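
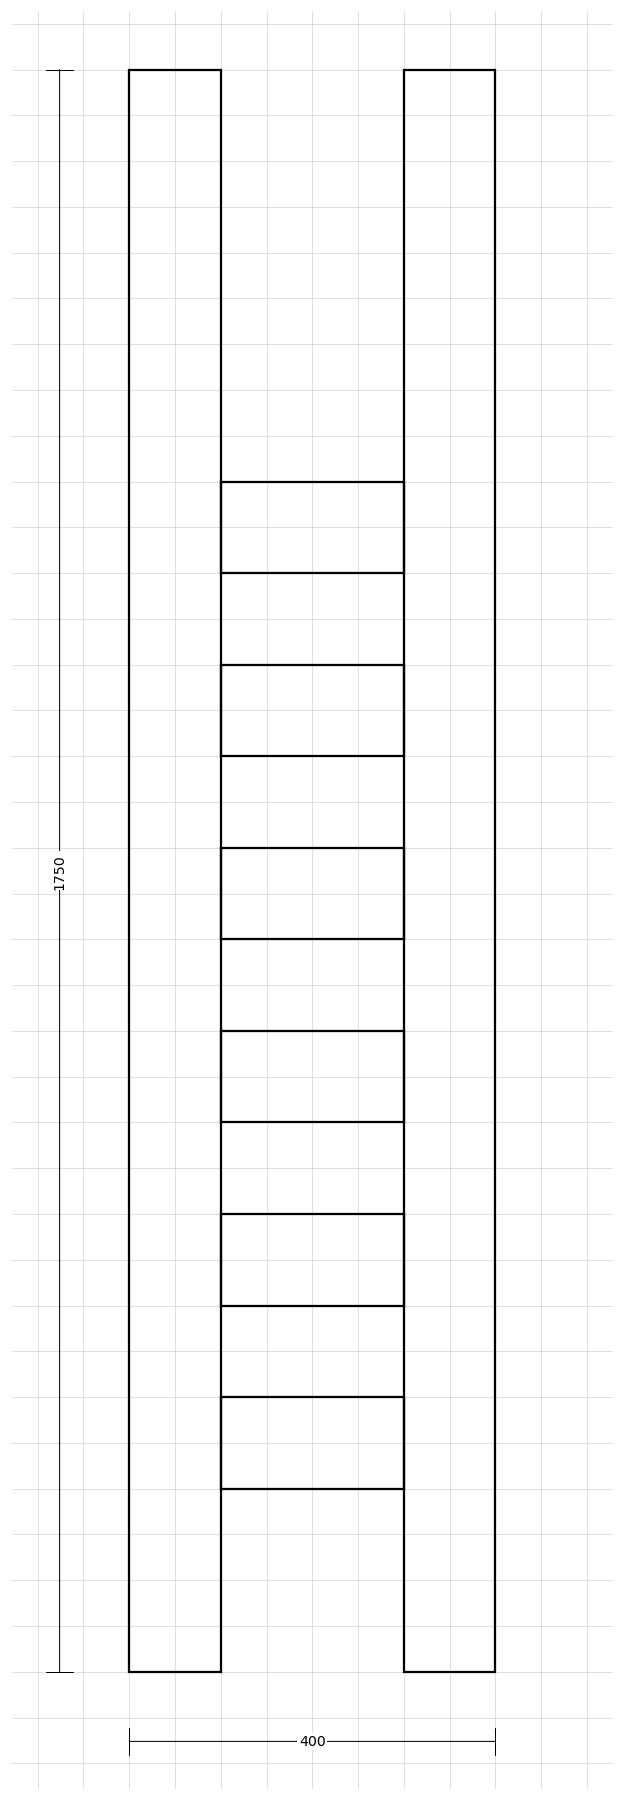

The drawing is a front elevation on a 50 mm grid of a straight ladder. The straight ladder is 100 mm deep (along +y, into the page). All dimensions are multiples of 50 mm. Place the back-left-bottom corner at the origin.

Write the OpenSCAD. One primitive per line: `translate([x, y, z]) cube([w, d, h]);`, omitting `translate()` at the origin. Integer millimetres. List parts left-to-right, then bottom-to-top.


cube([100, 100, 1750]);
translate([100, 0, 200]) cube([200, 100, 100]);
translate([100, 0, 400]) cube([200, 100, 100]);
translate([100, 0, 600]) cube([200, 100, 100]);
translate([100, 0, 800]) cube([200, 100, 100]);
translate([100, 0, 1000]) cube([200, 100, 100]);
translate([100, 0, 1200]) cube([200, 100, 100]);
translate([300, 0, 0]) cube([100, 100, 1750]);


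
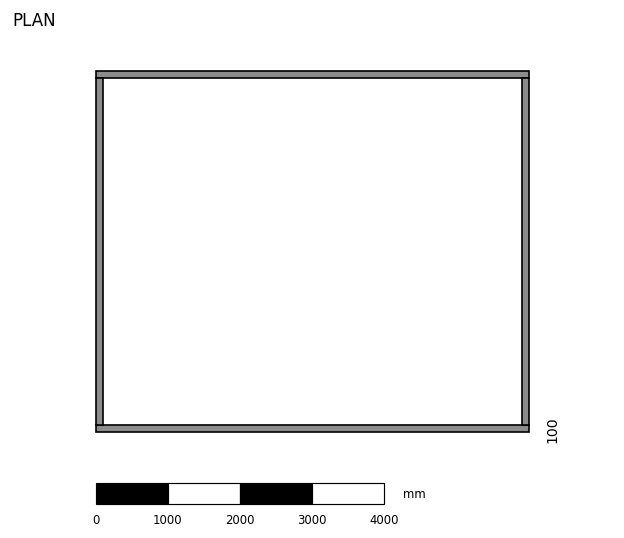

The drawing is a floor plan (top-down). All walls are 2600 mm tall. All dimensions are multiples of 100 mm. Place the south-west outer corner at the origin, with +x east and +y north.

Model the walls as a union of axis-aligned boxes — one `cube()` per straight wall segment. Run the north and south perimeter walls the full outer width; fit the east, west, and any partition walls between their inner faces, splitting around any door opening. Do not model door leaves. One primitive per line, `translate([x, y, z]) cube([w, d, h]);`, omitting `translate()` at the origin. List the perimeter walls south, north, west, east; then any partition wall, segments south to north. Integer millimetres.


cube([6000, 100, 2600]);
translate([0, 4900, 0]) cube([6000, 100, 2600]);
translate([0, 100, 0]) cube([100, 4800, 2600]);
translate([5900, 100, 0]) cube([100, 4800, 2600]);


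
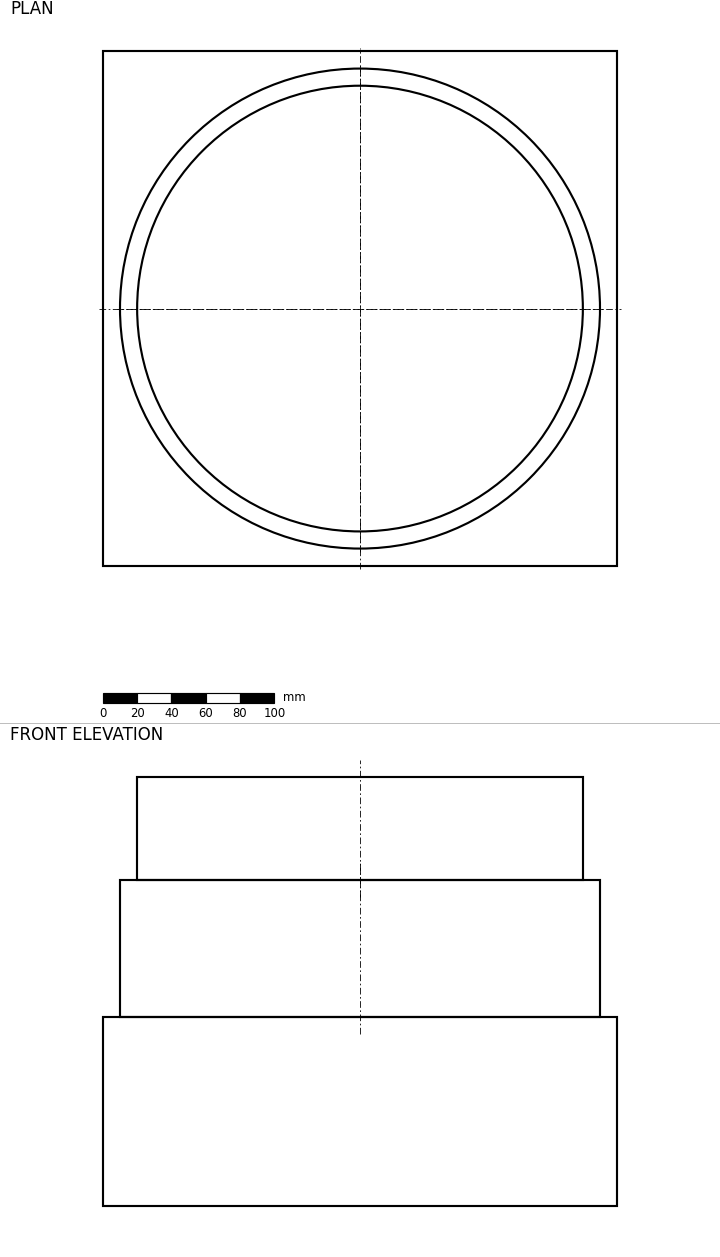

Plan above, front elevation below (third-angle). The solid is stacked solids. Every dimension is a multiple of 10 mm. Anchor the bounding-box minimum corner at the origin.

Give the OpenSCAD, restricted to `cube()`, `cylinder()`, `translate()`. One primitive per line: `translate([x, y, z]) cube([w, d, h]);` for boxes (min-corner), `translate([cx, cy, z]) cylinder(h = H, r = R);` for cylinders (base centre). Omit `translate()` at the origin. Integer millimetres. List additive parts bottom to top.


cube([300, 300, 110]);
translate([150, 150, 110]) cylinder(h = 80, r = 140);
translate([150, 150, 190]) cylinder(h = 60, r = 130);


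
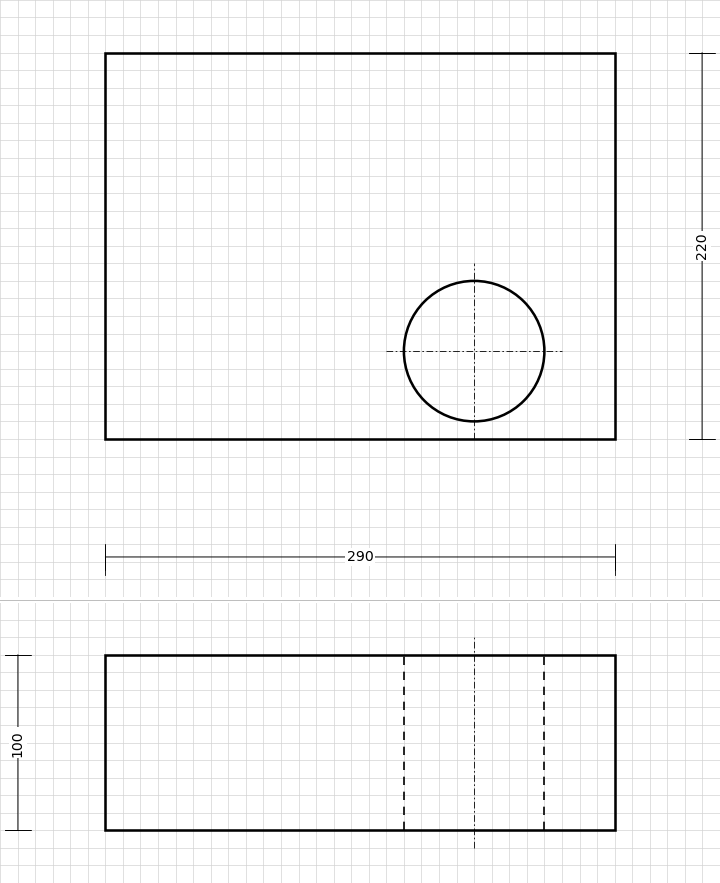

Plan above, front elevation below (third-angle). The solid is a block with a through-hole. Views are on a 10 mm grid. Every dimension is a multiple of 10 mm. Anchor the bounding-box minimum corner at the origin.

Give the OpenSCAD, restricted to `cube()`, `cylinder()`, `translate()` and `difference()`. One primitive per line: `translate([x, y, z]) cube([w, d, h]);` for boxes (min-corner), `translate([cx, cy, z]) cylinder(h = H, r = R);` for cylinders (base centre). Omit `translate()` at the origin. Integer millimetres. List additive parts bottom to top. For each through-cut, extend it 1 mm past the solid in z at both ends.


difference() {
  cube([290, 220, 100]);
  translate([210, 50, -1]) cylinder(h = 102, r = 40);
}


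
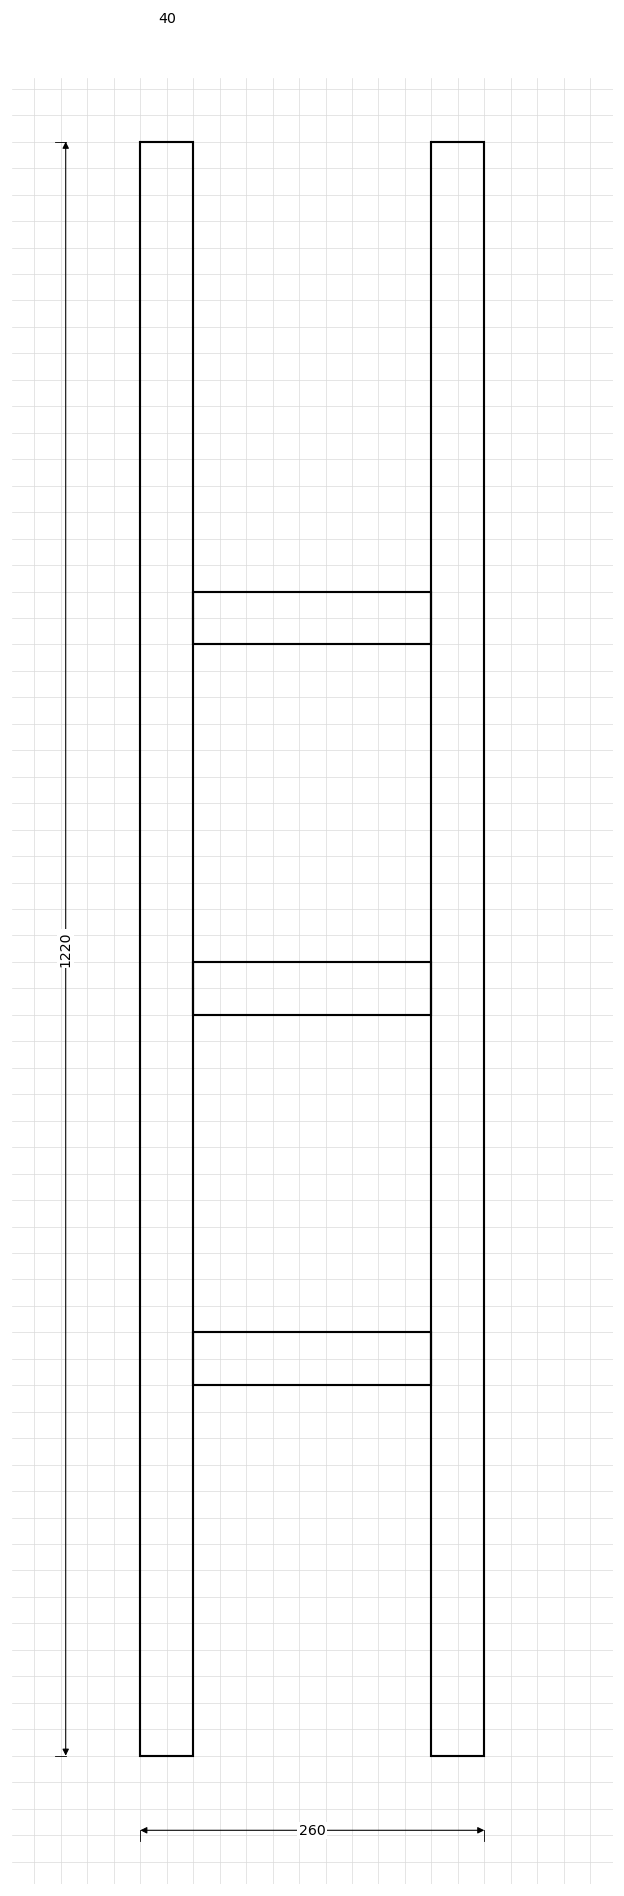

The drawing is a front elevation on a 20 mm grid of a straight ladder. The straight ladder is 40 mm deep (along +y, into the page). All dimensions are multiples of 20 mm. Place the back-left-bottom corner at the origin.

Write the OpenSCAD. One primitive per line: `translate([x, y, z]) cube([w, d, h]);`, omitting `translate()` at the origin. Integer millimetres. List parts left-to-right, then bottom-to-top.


cube([40, 40, 1220]);
translate([40, 0, 280]) cube([180, 40, 40]);
translate([40, 0, 560]) cube([180, 40, 40]);
translate([40, 0, 840]) cube([180, 40, 40]);
translate([220, 0, 0]) cube([40, 40, 1220]);


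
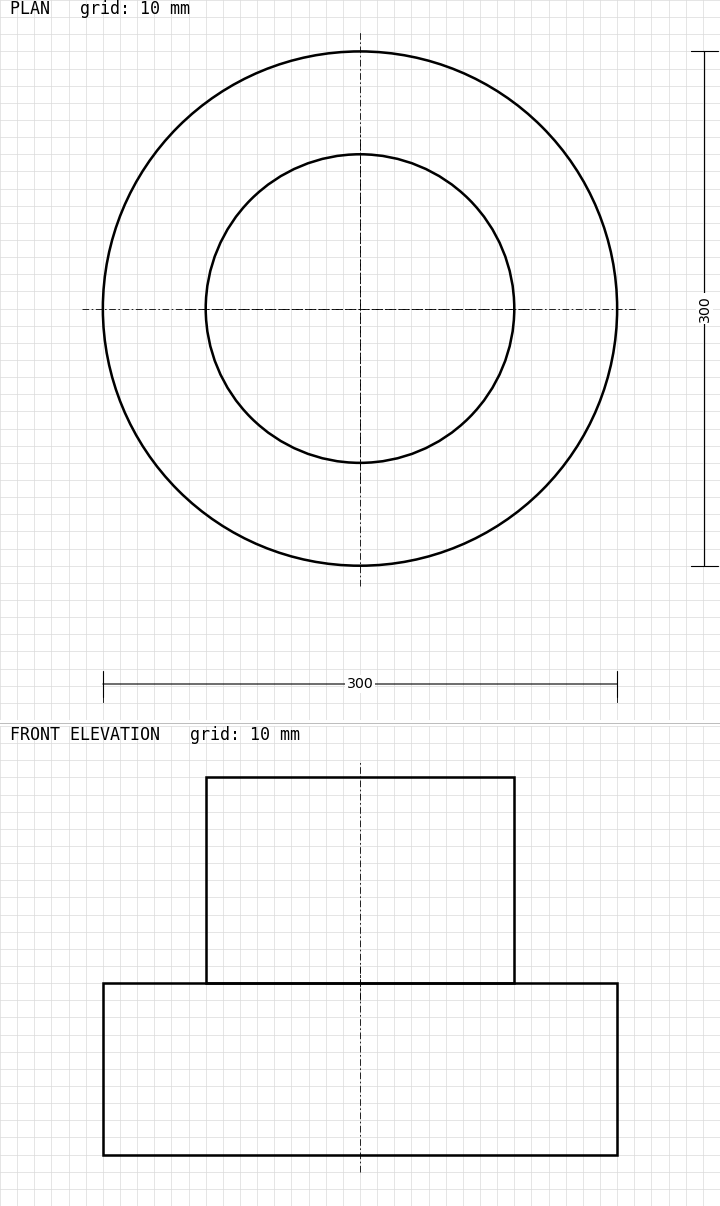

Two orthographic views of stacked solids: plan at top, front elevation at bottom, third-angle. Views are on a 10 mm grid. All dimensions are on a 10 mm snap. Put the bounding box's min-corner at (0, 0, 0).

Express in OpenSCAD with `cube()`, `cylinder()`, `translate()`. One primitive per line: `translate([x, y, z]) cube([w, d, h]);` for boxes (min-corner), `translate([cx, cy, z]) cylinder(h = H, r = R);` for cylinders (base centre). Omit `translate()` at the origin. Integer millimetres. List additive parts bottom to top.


translate([150, 150, 0]) cylinder(h = 100, r = 150);
translate([150, 150, 100]) cylinder(h = 120, r = 90);


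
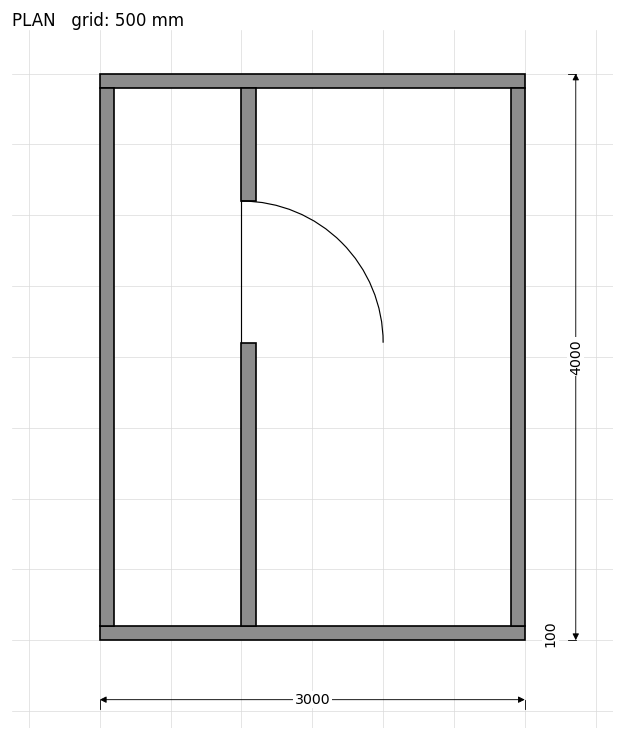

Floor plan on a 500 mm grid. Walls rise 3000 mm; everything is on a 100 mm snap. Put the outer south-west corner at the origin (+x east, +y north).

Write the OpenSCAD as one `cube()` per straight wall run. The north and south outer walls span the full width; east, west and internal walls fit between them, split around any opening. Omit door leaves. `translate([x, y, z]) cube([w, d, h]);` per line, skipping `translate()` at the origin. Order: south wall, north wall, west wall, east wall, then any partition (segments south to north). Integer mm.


cube([3000, 100, 3000]);
translate([0, 3900, 0]) cube([3000, 100, 3000]);
translate([0, 100, 0]) cube([100, 3800, 3000]);
translate([2900, 100, 0]) cube([100, 3800, 3000]);
translate([1000, 100, 0]) cube([100, 2000, 3000]);
translate([1000, 3100, 0]) cube([100, 800, 3000]);


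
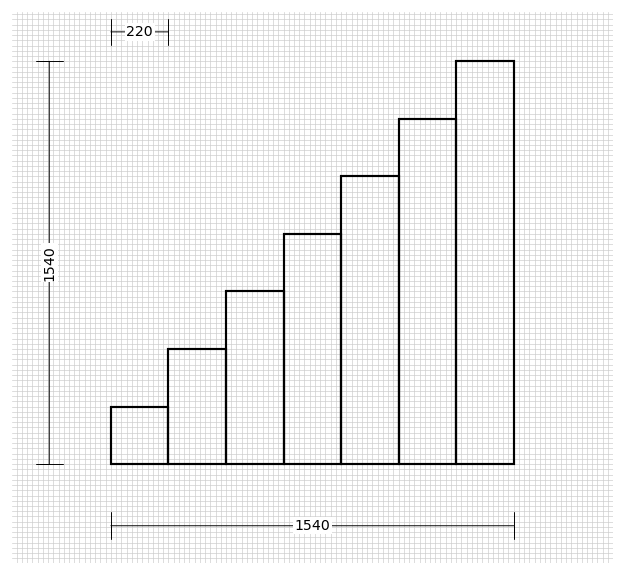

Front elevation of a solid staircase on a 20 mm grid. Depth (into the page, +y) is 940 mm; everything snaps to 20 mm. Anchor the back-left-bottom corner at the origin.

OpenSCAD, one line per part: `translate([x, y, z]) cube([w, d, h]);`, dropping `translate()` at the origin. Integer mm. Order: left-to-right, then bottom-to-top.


cube([220, 940, 220]);
translate([220, 0, 0]) cube([220, 940, 440]);
translate([440, 0, 0]) cube([220, 940, 660]);
translate([660, 0, 0]) cube([220, 940, 880]);
translate([880, 0, 0]) cube([220, 940, 1100]);
translate([1100, 0, 0]) cube([220, 940, 1320]);
translate([1320, 0, 0]) cube([220, 940, 1540]);


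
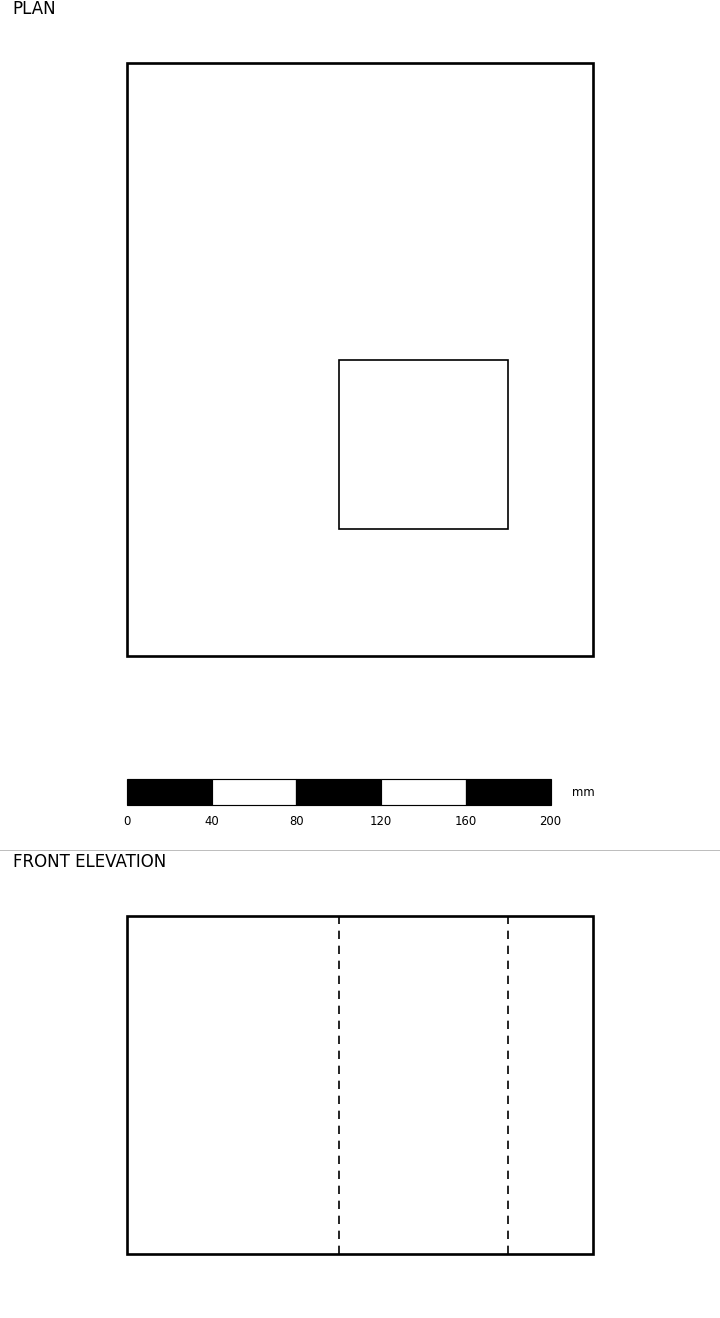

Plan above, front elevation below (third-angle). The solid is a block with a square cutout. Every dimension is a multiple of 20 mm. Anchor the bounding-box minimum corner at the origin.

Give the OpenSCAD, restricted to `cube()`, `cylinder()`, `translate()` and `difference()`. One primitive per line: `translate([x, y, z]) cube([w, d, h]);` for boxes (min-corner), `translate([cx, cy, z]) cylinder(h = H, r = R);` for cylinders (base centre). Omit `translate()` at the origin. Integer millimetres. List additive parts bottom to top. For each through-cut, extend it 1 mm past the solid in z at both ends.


difference() {
  cube([220, 280, 160]);
  translate([100, 60, -1]) cube([80, 80, 162]);
}


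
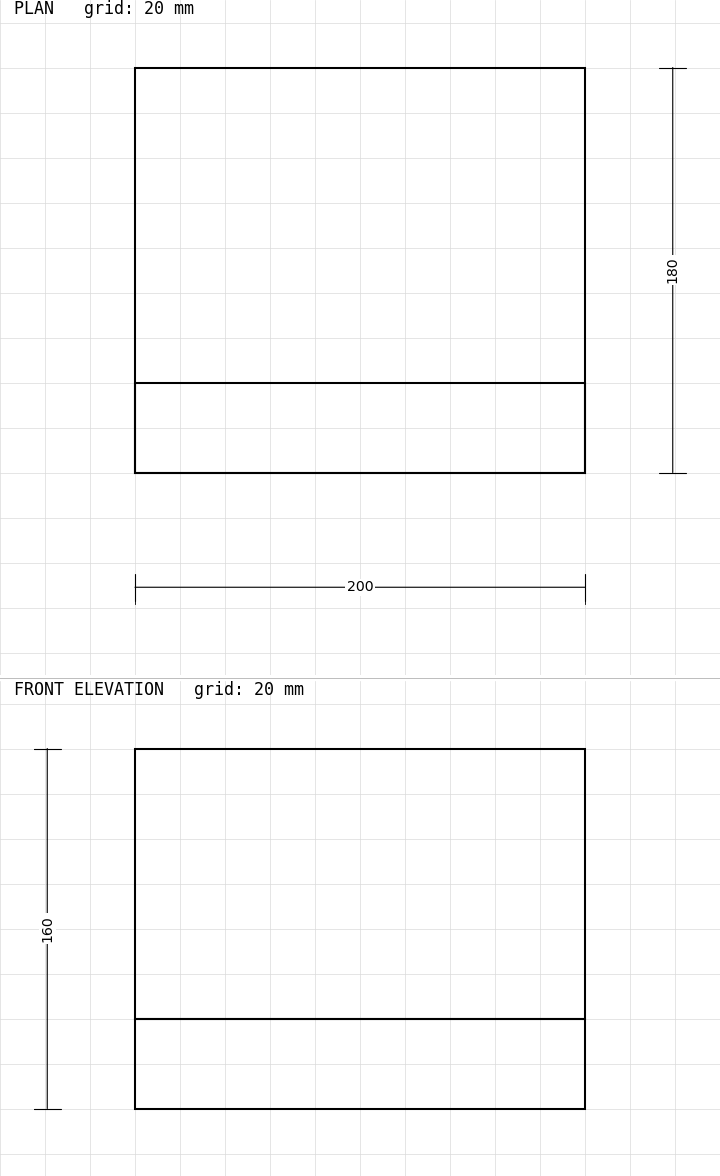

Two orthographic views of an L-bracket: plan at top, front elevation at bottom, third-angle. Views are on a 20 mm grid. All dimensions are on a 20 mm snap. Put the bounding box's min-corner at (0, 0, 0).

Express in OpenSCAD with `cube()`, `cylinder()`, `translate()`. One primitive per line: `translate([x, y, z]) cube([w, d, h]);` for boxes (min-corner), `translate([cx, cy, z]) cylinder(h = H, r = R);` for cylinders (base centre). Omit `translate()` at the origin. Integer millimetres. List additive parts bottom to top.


cube([200, 180, 40]);
translate([0, 0, 40]) cube([200, 40, 120]);


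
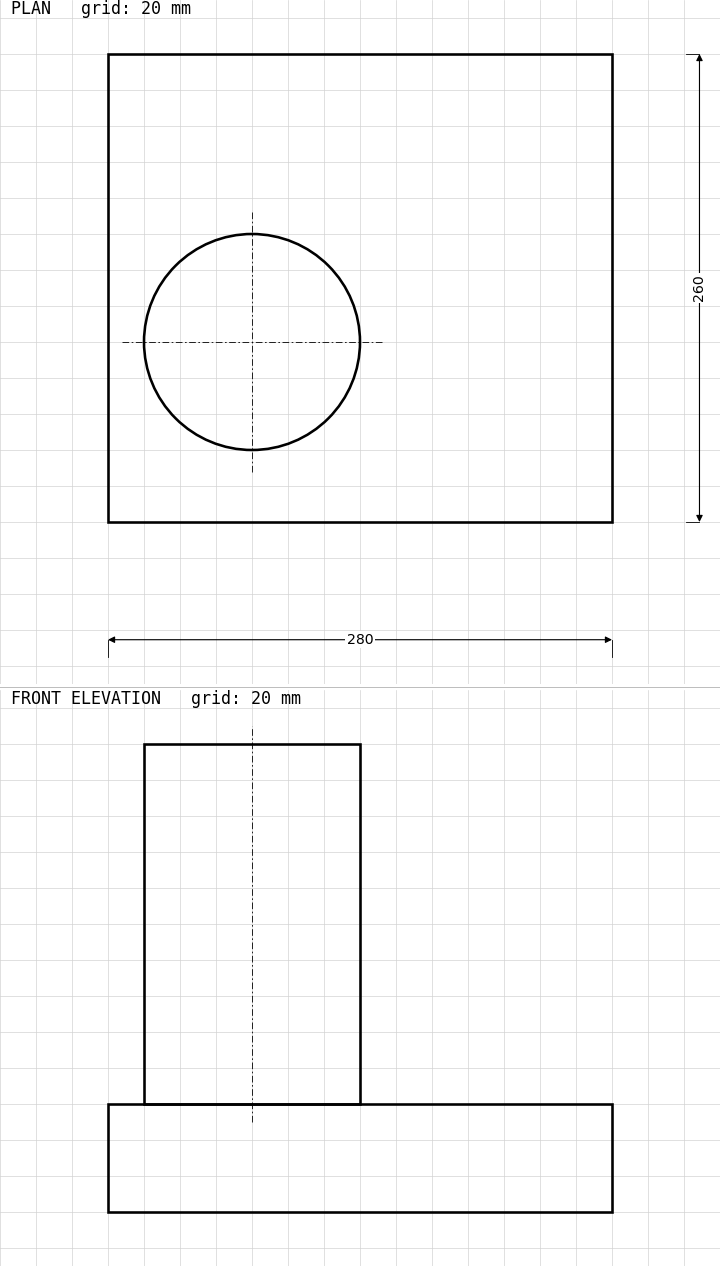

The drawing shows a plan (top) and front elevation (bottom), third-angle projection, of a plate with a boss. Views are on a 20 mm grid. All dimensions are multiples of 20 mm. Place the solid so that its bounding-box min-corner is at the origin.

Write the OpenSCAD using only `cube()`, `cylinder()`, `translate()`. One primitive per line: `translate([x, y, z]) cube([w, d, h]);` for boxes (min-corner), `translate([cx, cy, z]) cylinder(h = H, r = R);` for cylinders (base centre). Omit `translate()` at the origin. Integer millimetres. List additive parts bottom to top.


cube([280, 260, 60]);
translate([80, 100, 60]) cylinder(h = 200, r = 60);


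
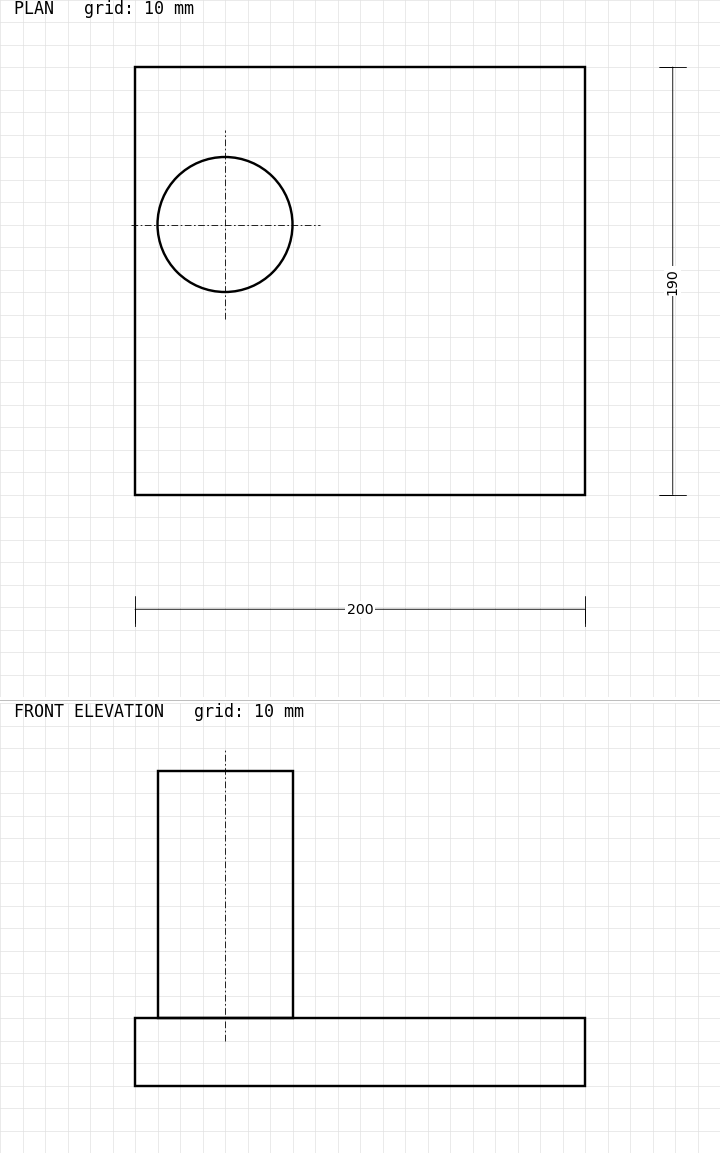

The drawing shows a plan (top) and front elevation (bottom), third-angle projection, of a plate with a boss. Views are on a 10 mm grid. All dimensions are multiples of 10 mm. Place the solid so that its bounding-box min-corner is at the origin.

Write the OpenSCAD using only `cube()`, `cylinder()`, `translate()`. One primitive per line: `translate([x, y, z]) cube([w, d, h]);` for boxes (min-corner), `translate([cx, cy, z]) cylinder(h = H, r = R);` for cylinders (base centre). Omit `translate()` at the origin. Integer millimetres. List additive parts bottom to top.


cube([200, 190, 30]);
translate([40, 120, 30]) cylinder(h = 110, r = 30);


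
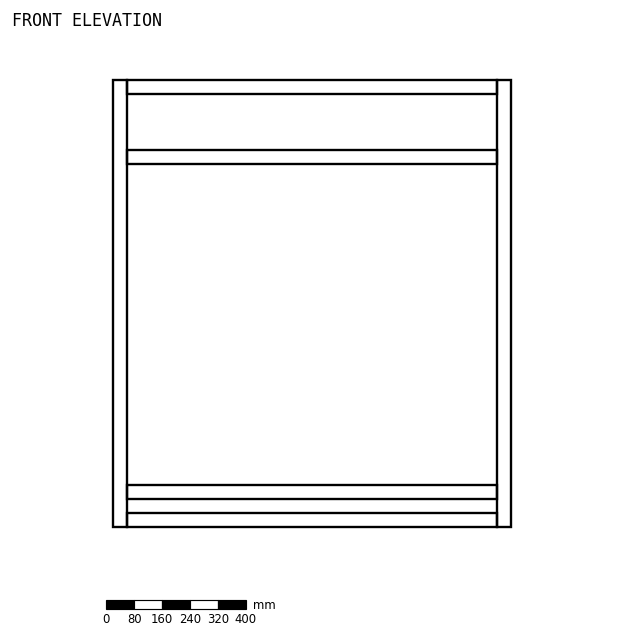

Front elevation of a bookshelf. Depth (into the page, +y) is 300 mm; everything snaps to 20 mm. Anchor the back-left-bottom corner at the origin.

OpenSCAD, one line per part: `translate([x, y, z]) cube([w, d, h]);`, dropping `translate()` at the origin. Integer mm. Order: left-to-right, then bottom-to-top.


cube([40, 300, 1280]);
translate([40, 0, 0]) cube([1060, 300, 40]);
translate([40, 0, 80]) cube([1060, 300, 40]);
translate([40, 0, 1040]) cube([1060, 300, 40]);
translate([40, 0, 1240]) cube([1060, 300, 40]);
translate([1100, 0, 0]) cube([40, 300, 1280]);


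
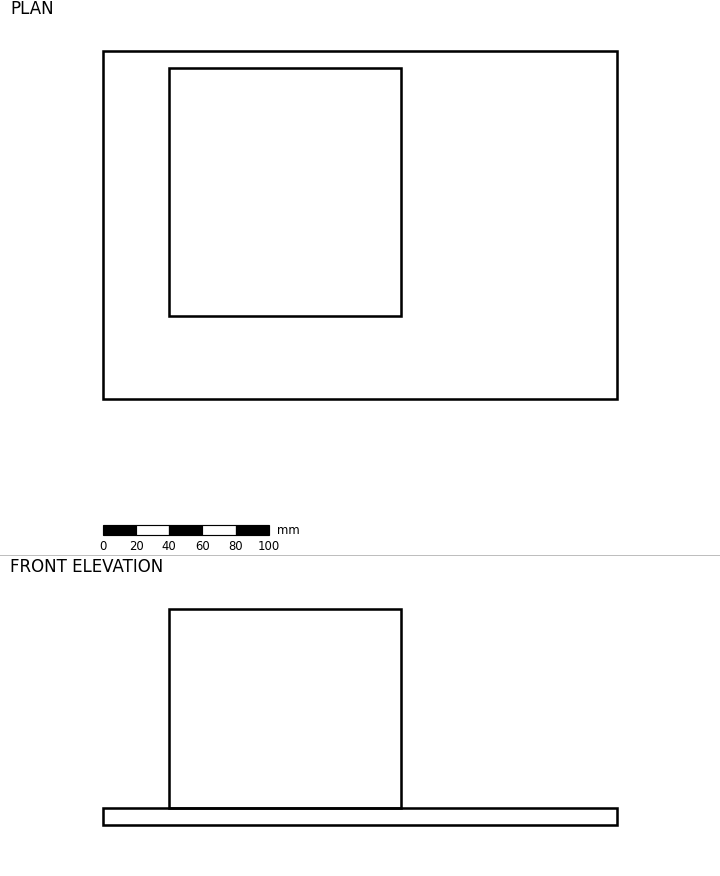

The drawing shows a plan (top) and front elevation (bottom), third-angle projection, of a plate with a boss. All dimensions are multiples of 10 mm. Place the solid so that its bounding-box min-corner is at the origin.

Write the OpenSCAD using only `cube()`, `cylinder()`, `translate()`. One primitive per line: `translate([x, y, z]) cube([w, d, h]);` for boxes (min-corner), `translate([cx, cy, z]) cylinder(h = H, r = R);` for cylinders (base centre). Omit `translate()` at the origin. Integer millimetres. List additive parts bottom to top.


cube([310, 210, 10]);
translate([40, 50, 10]) cube([140, 150, 120]);


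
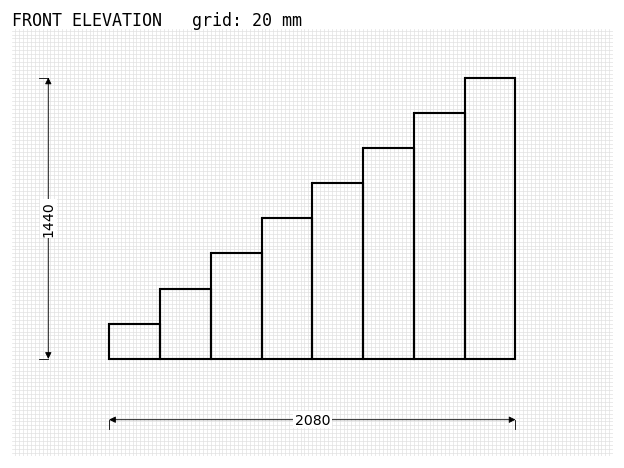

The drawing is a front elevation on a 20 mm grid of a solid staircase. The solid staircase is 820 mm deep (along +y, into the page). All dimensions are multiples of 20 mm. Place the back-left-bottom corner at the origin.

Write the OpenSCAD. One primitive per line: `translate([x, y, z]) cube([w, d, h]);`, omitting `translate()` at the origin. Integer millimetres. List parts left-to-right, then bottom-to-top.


cube([260, 820, 180]);
translate([260, 0, 0]) cube([260, 820, 360]);
translate([520, 0, 0]) cube([260, 820, 540]);
translate([780, 0, 0]) cube([260, 820, 720]);
translate([1040, 0, 0]) cube([260, 820, 900]);
translate([1300, 0, 0]) cube([260, 820, 1080]);
translate([1560, 0, 0]) cube([260, 820, 1260]);
translate([1820, 0, 0]) cube([260, 820, 1440]);


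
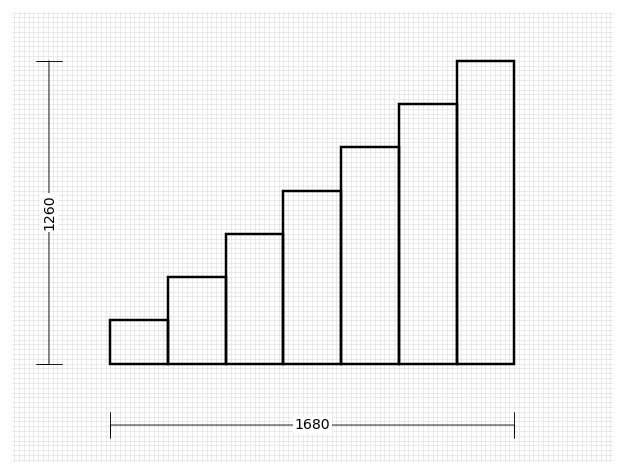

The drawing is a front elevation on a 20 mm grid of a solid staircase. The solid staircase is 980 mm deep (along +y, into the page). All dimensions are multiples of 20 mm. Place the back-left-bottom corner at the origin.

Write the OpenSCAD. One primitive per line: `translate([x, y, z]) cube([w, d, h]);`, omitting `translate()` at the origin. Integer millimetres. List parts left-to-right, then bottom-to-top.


cube([240, 980, 180]);
translate([240, 0, 0]) cube([240, 980, 360]);
translate([480, 0, 0]) cube([240, 980, 540]);
translate([720, 0, 0]) cube([240, 980, 720]);
translate([960, 0, 0]) cube([240, 980, 900]);
translate([1200, 0, 0]) cube([240, 980, 1080]);
translate([1440, 0, 0]) cube([240, 980, 1260]);


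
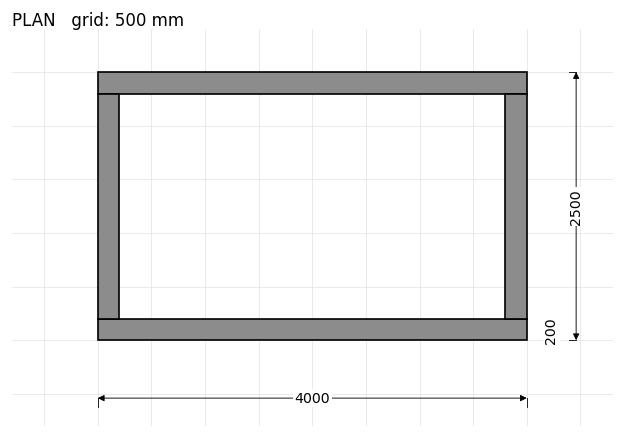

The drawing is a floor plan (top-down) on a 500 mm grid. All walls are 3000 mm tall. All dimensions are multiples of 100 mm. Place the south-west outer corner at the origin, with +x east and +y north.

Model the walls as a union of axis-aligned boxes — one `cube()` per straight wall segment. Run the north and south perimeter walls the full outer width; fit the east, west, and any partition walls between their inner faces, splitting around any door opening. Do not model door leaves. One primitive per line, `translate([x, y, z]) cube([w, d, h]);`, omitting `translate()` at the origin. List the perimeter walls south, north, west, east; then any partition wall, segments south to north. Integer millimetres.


cube([4000, 200, 3000]);
translate([0, 2300, 0]) cube([4000, 200, 3000]);
translate([0, 200, 0]) cube([200, 2100, 3000]);
translate([3800, 200, 0]) cube([200, 2100, 3000]);


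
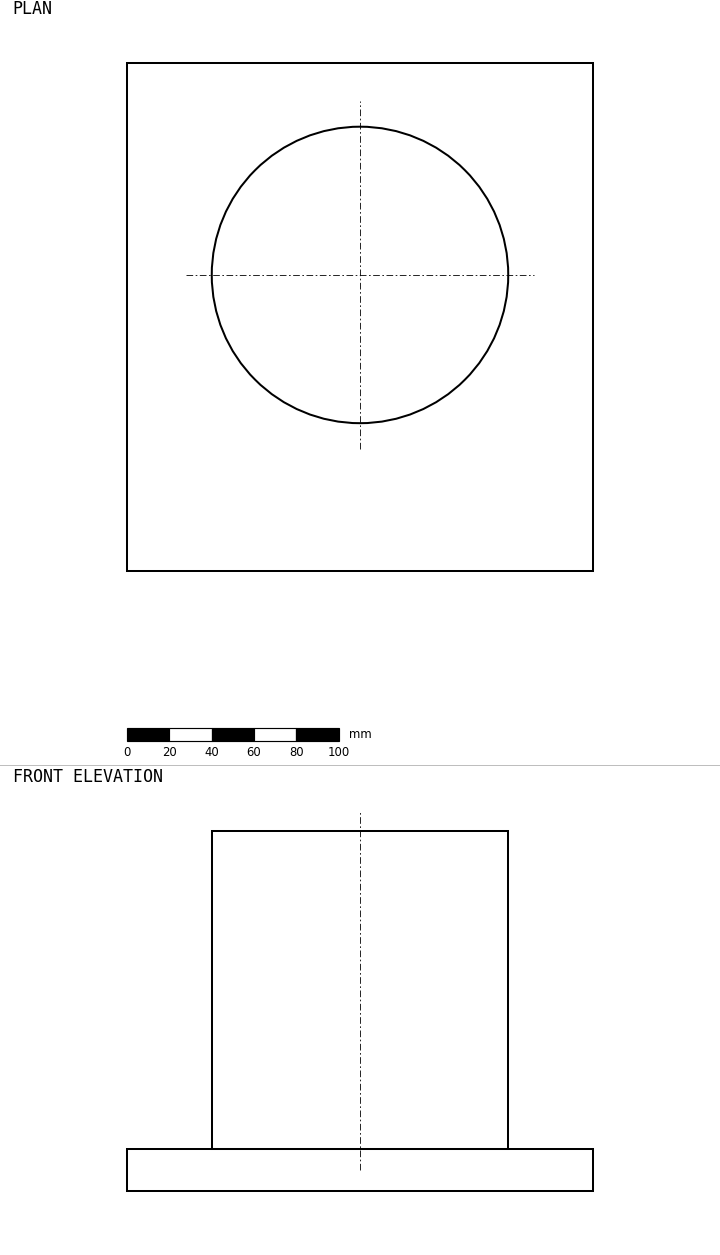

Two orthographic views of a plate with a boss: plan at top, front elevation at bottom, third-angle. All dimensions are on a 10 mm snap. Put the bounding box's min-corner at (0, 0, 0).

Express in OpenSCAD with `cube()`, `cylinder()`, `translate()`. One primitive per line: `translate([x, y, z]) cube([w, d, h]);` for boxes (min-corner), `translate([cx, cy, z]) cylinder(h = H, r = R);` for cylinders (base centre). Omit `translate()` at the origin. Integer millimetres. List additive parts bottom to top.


cube([220, 240, 20]);
translate([110, 140, 20]) cylinder(h = 150, r = 70);


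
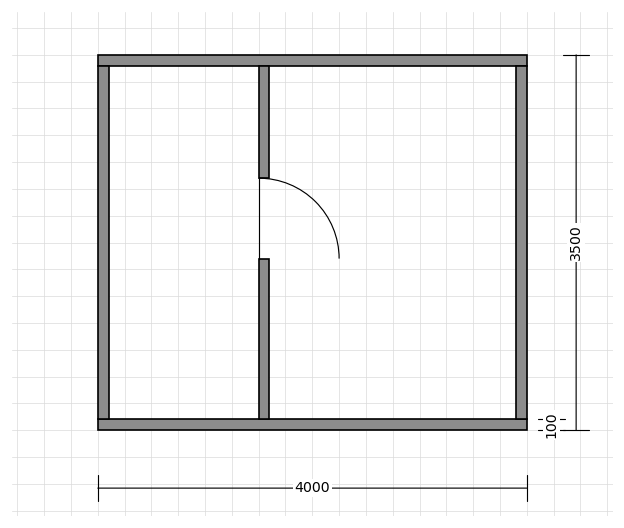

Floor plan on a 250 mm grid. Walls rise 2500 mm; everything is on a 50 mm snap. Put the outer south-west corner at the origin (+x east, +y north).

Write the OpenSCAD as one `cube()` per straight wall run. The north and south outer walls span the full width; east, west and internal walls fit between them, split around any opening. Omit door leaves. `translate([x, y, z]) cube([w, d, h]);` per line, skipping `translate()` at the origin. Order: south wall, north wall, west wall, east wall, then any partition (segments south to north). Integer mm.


cube([4000, 100, 2500]);
translate([0, 3400, 0]) cube([4000, 100, 2500]);
translate([0, 100, 0]) cube([100, 3300, 2500]);
translate([3900, 100, 0]) cube([100, 3300, 2500]);
translate([1500, 100, 0]) cube([100, 1500, 2500]);
translate([1500, 2350, 0]) cube([100, 1050, 2500]);


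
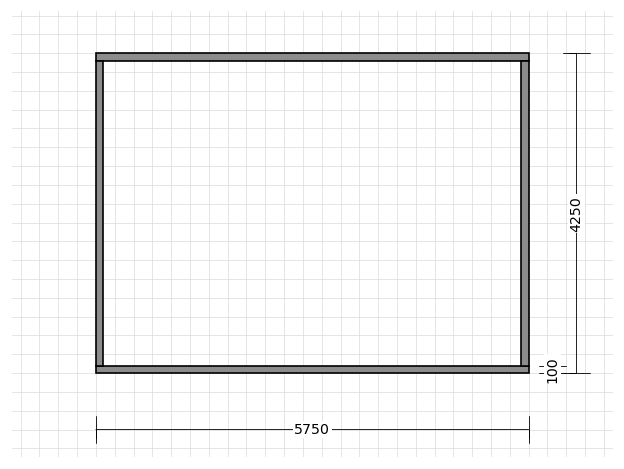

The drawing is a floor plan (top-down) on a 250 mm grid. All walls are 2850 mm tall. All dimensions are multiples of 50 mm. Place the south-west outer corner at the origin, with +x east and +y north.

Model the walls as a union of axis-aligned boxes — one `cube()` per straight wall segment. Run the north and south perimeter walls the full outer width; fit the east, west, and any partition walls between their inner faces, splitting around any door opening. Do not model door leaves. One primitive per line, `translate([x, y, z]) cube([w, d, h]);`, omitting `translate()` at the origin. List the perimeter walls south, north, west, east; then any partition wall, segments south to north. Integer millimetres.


cube([5750, 100, 2850]);
translate([0, 4150, 0]) cube([5750, 100, 2850]);
translate([0, 100, 0]) cube([100, 4050, 2850]);
translate([5650, 100, 0]) cube([100, 4050, 2850]);


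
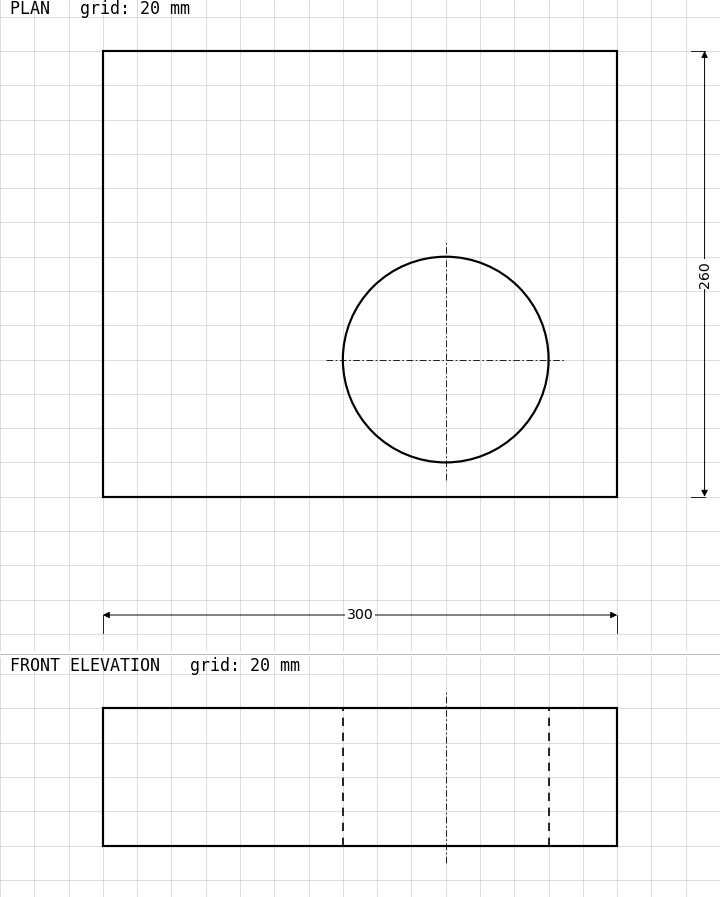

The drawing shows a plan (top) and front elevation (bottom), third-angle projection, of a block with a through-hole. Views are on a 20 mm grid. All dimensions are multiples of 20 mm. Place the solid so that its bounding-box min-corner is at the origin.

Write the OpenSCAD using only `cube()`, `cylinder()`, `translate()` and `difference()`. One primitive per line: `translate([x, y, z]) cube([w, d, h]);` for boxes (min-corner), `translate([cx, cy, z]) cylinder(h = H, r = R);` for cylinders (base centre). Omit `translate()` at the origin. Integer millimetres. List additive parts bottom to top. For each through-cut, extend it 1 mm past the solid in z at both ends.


difference() {
  cube([300, 260, 80]);
  translate([200, 80, -1]) cylinder(h = 82, r = 60);
}


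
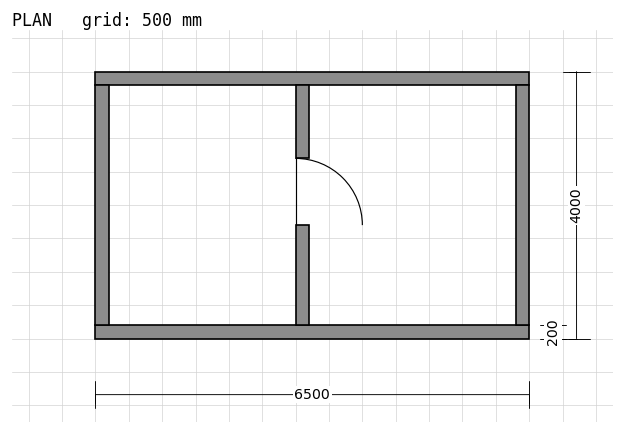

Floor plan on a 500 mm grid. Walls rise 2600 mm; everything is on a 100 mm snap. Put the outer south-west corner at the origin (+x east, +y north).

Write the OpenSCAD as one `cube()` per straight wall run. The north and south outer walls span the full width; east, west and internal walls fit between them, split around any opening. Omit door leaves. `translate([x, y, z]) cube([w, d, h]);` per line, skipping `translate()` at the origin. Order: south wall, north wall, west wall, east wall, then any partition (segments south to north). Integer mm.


cube([6500, 200, 2600]);
translate([0, 3800, 0]) cube([6500, 200, 2600]);
translate([0, 200, 0]) cube([200, 3600, 2600]);
translate([6300, 200, 0]) cube([200, 3600, 2600]);
translate([3000, 200, 0]) cube([200, 1500, 2600]);
translate([3000, 2700, 0]) cube([200, 1100, 2600]);


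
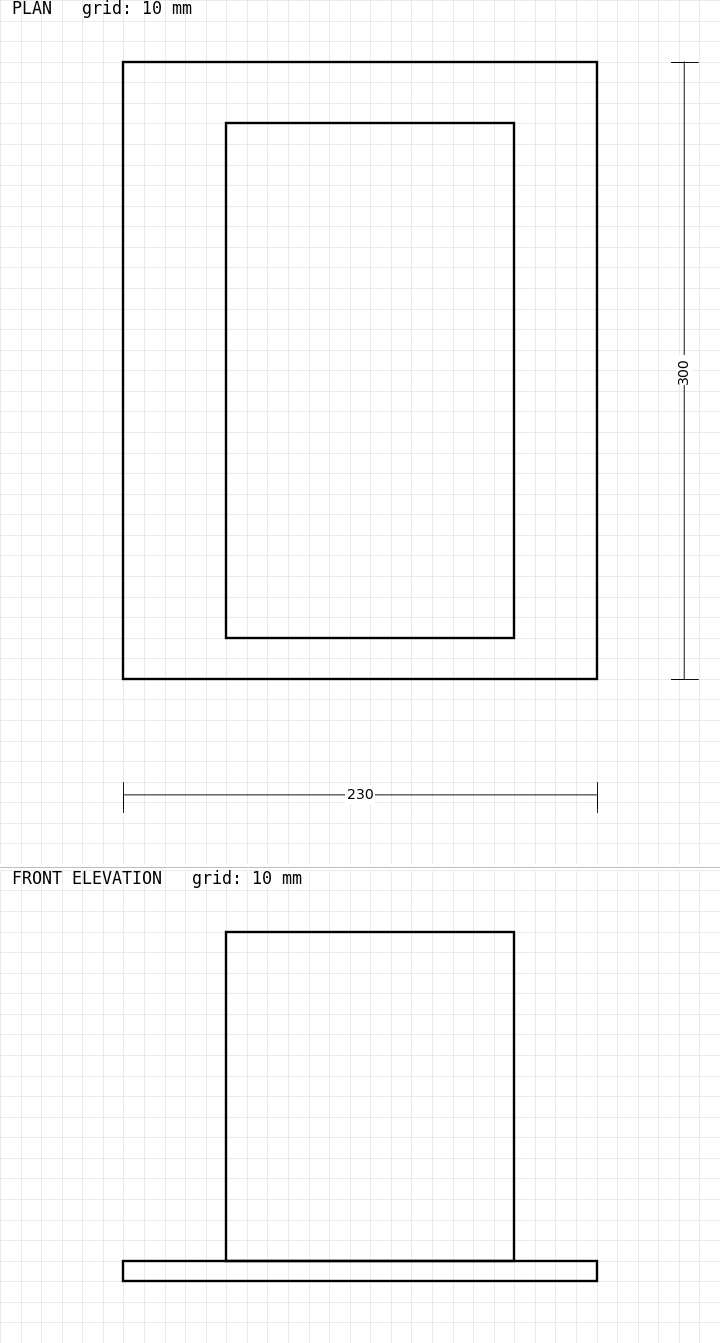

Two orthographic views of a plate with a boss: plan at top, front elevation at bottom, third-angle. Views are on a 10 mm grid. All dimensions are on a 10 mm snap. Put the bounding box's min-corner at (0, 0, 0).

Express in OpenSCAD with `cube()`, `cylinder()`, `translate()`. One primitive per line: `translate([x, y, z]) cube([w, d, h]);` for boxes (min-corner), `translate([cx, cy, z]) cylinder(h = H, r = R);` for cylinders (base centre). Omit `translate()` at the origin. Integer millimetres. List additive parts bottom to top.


cube([230, 300, 10]);
translate([50, 20, 10]) cube([140, 250, 160]);


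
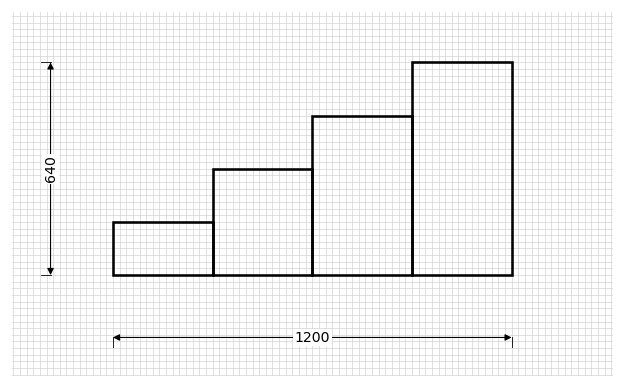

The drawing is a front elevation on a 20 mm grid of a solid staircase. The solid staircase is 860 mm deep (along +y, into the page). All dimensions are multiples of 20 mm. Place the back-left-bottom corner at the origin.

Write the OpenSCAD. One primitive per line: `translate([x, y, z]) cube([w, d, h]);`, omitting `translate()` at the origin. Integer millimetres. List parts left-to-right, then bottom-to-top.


cube([300, 860, 160]);
translate([300, 0, 0]) cube([300, 860, 320]);
translate([600, 0, 0]) cube([300, 860, 480]);
translate([900, 0, 0]) cube([300, 860, 640]);


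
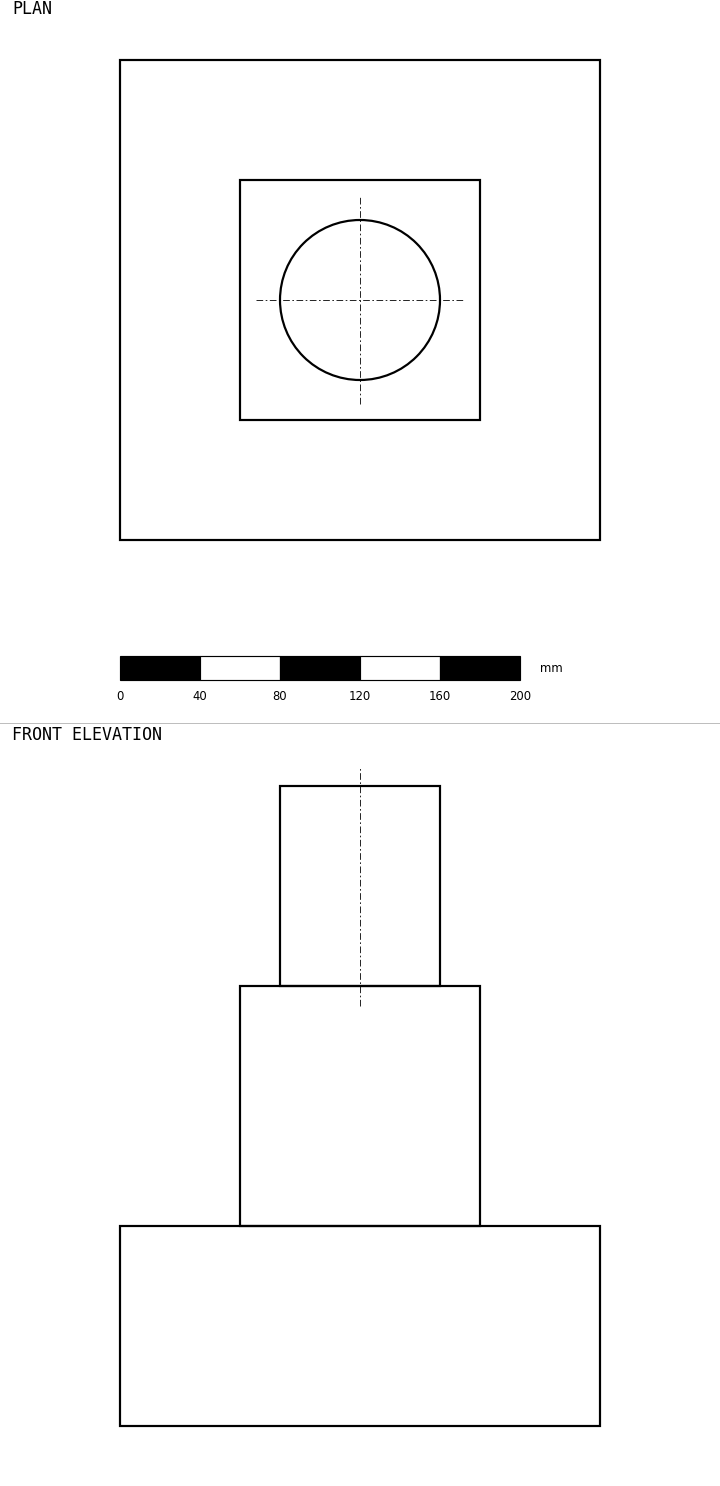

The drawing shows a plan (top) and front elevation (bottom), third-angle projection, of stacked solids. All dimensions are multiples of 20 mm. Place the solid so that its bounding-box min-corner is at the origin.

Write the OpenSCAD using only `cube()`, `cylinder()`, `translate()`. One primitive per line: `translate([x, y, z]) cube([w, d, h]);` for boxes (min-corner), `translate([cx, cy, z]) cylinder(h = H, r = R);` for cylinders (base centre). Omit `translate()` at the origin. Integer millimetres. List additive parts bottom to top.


cube([240, 240, 100]);
translate([60, 60, 100]) cube([120, 120, 120]);
translate([120, 120, 220]) cylinder(h = 100, r = 40);


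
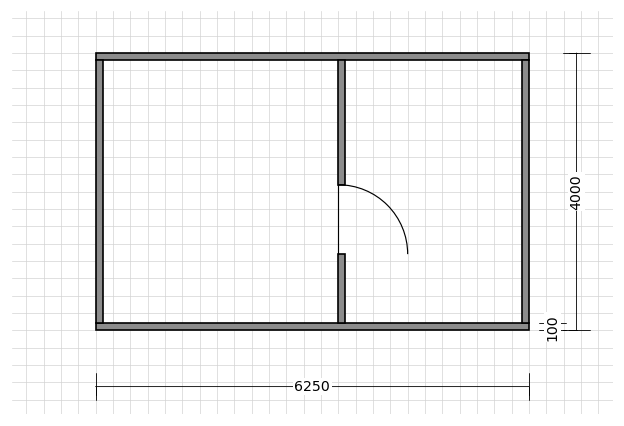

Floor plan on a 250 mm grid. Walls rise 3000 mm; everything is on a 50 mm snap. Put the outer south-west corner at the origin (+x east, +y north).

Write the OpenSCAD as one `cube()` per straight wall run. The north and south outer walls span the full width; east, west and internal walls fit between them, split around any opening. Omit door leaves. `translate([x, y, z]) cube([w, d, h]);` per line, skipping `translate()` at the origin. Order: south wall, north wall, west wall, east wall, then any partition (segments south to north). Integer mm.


cube([6250, 100, 3000]);
translate([0, 3900, 0]) cube([6250, 100, 3000]);
translate([0, 100, 0]) cube([100, 3800, 3000]);
translate([6150, 100, 0]) cube([100, 3800, 3000]);
translate([3500, 100, 0]) cube([100, 1000, 3000]);
translate([3500, 2100, 0]) cube([100, 1800, 3000]);


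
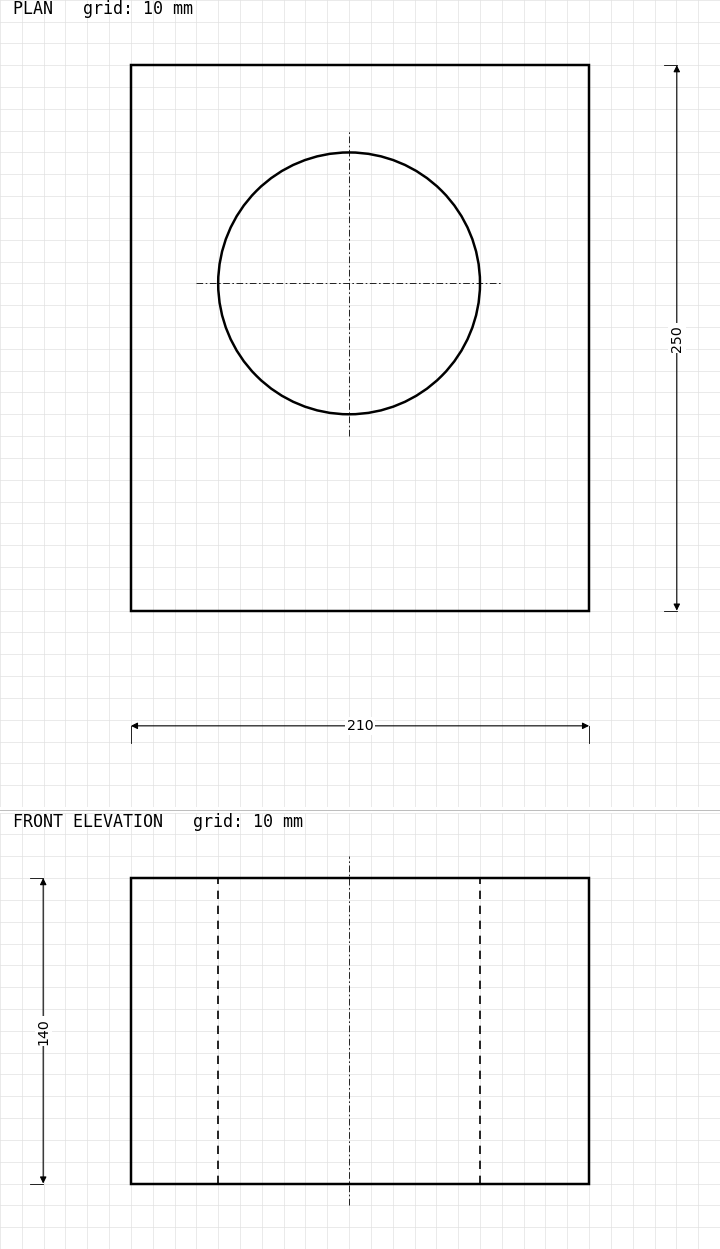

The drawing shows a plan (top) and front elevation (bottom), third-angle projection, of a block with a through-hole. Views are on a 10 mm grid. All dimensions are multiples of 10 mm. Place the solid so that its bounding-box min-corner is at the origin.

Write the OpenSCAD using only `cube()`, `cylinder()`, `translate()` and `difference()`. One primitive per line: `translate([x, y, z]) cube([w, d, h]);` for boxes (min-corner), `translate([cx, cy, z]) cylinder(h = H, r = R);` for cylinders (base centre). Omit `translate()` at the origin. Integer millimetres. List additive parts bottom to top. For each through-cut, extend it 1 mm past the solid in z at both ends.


difference() {
  cube([210, 250, 140]);
  translate([100, 150, -1]) cylinder(h = 142, r = 60);
}


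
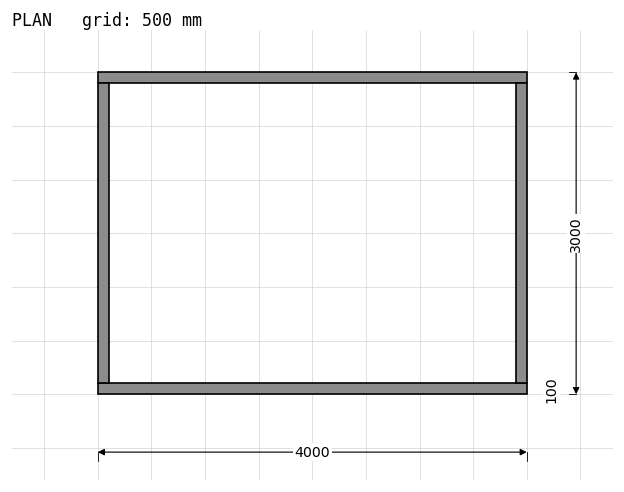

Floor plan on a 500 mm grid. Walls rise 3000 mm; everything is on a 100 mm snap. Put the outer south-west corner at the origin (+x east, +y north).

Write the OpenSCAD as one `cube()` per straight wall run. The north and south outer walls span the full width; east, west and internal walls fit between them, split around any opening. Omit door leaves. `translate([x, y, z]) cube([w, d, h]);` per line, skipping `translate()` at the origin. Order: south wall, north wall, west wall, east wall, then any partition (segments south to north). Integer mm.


cube([4000, 100, 3000]);
translate([0, 2900, 0]) cube([4000, 100, 3000]);
translate([0, 100, 0]) cube([100, 2800, 3000]);
translate([3900, 100, 0]) cube([100, 2800, 3000]);


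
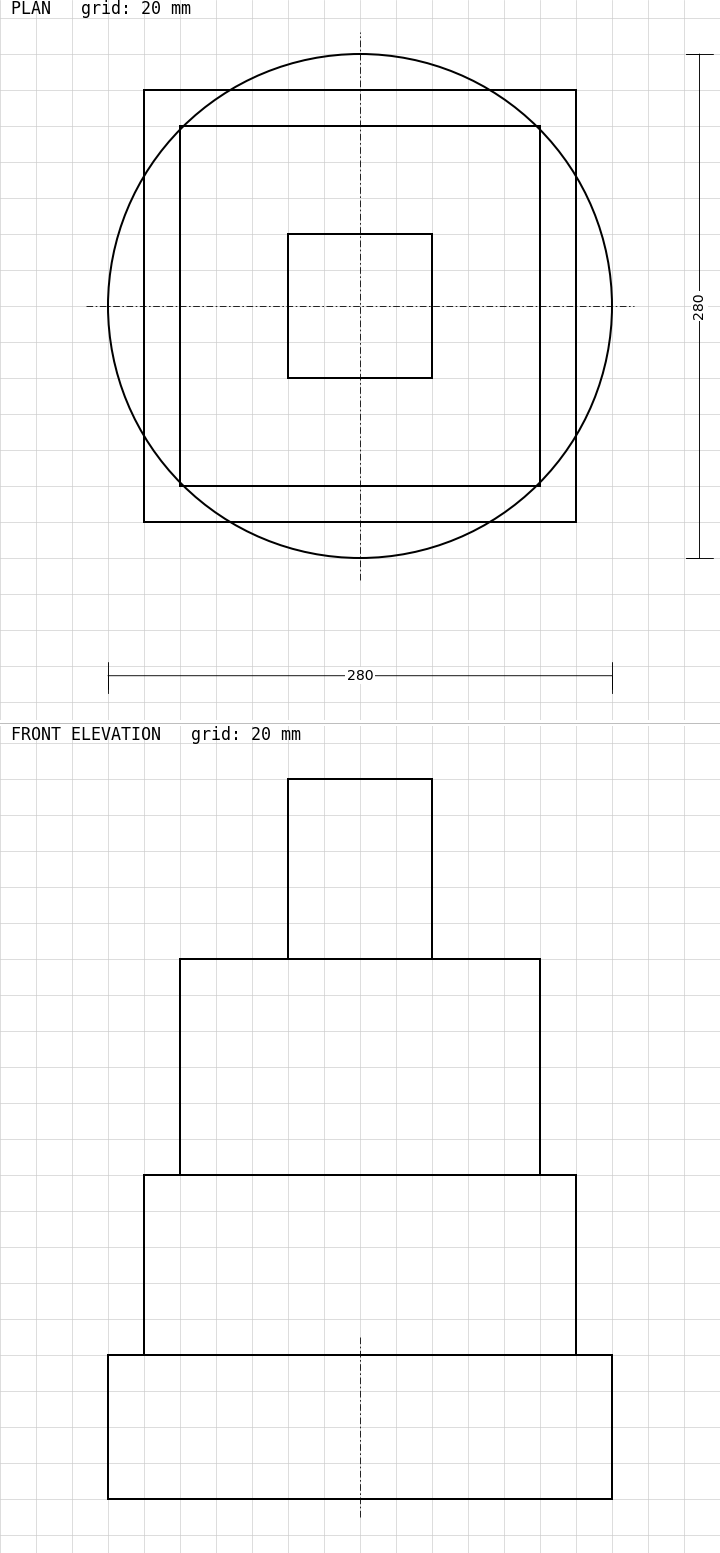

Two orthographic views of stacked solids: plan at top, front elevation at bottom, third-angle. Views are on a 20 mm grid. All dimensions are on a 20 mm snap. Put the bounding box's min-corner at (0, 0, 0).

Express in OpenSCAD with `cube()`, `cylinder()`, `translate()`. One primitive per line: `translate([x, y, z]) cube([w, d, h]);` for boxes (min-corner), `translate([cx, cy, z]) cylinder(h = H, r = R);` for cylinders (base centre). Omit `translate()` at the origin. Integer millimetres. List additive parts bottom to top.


translate([140, 140, 0]) cylinder(h = 80, r = 140);
translate([20, 20, 80]) cube([240, 240, 100]);
translate([40, 40, 180]) cube([200, 200, 120]);
translate([100, 100, 300]) cube([80, 80, 100]);


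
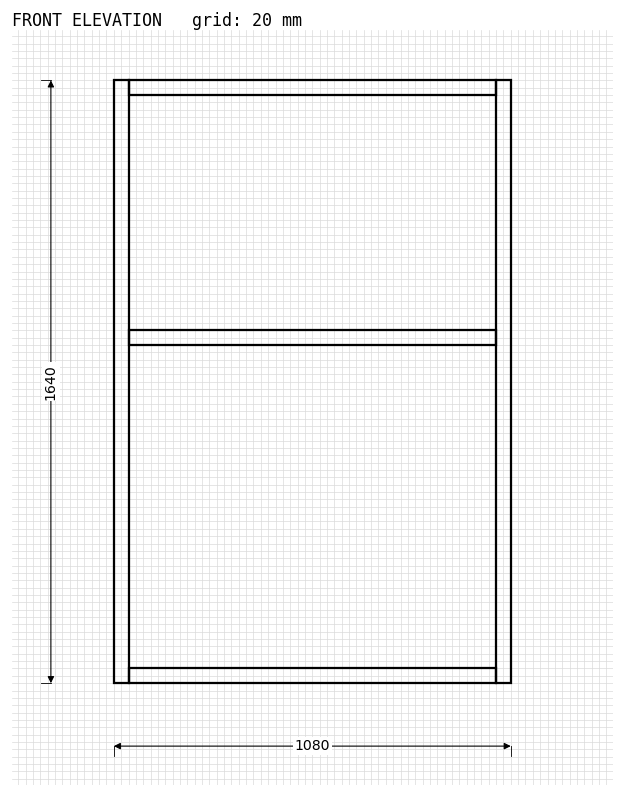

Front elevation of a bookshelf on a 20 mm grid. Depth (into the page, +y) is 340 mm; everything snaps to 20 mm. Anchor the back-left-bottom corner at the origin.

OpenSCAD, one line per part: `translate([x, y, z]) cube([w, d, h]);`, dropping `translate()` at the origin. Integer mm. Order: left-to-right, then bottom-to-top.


cube([40, 340, 1640]);
translate([40, 0, 0]) cube([1000, 340, 40]);
translate([40, 0, 920]) cube([1000, 340, 40]);
translate([40, 0, 1600]) cube([1000, 340, 40]);
translate([1040, 0, 0]) cube([40, 340, 1640]);


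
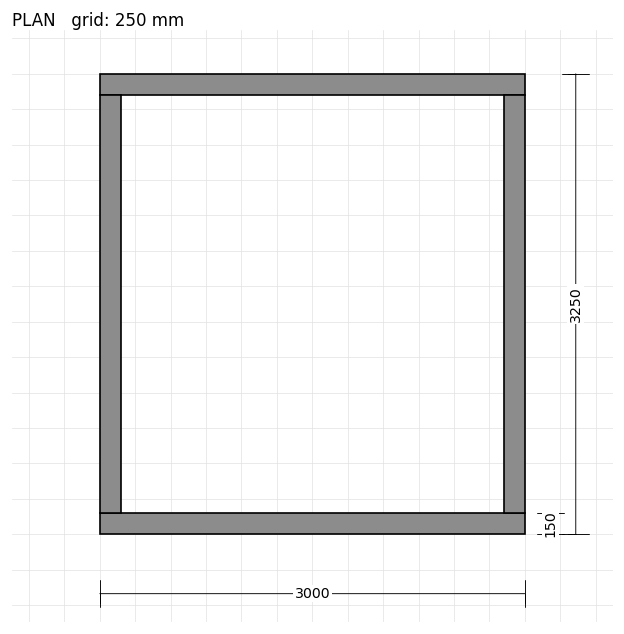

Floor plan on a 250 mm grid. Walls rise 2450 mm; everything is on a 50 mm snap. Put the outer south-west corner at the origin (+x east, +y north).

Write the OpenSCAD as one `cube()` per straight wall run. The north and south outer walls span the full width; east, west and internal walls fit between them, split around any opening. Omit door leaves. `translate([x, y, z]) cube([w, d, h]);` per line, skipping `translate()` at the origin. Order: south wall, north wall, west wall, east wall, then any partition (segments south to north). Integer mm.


cube([3000, 150, 2450]);
translate([0, 3100, 0]) cube([3000, 150, 2450]);
translate([0, 150, 0]) cube([150, 2950, 2450]);
translate([2850, 150, 0]) cube([150, 2950, 2450]);


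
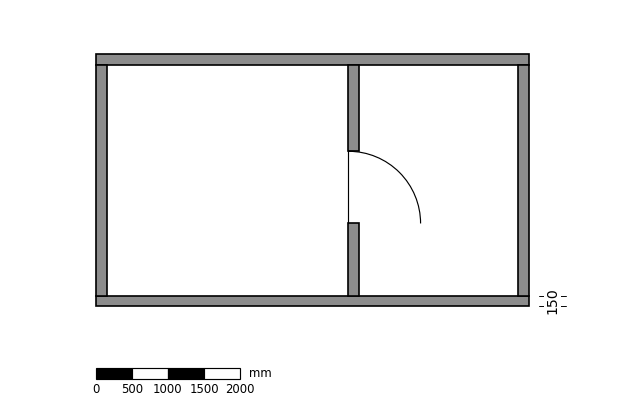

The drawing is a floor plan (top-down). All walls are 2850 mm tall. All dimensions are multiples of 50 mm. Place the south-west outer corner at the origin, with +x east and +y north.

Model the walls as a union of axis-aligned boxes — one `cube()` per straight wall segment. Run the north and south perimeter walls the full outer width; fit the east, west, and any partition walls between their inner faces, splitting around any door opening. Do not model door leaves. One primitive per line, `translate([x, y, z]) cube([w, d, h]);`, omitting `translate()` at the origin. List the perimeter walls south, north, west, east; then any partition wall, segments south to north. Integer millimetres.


cube([6000, 150, 2850]);
translate([0, 3350, 0]) cube([6000, 150, 2850]);
translate([0, 150, 0]) cube([150, 3200, 2850]);
translate([5850, 150, 0]) cube([150, 3200, 2850]);
translate([3500, 150, 0]) cube([150, 1000, 2850]);
translate([3500, 2150, 0]) cube([150, 1200, 2850]);


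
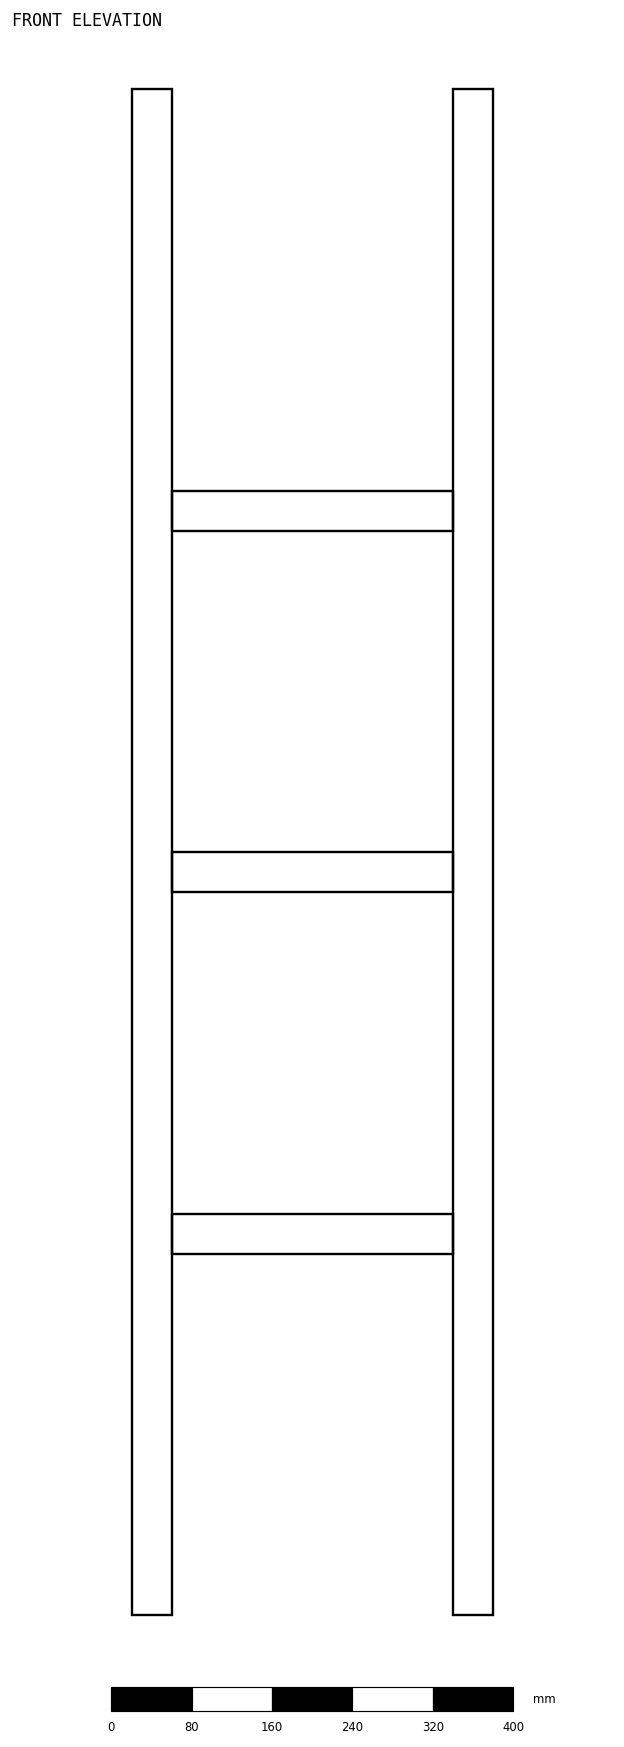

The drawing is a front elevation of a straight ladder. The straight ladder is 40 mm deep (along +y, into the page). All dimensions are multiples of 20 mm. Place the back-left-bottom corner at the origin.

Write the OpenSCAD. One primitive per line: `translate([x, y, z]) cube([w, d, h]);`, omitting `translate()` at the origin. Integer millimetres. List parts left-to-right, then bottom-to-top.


cube([40, 40, 1520]);
translate([40, 0, 360]) cube([280, 40, 40]);
translate([40, 0, 720]) cube([280, 40, 40]);
translate([40, 0, 1080]) cube([280, 40, 40]);
translate([320, 0, 0]) cube([40, 40, 1520]);


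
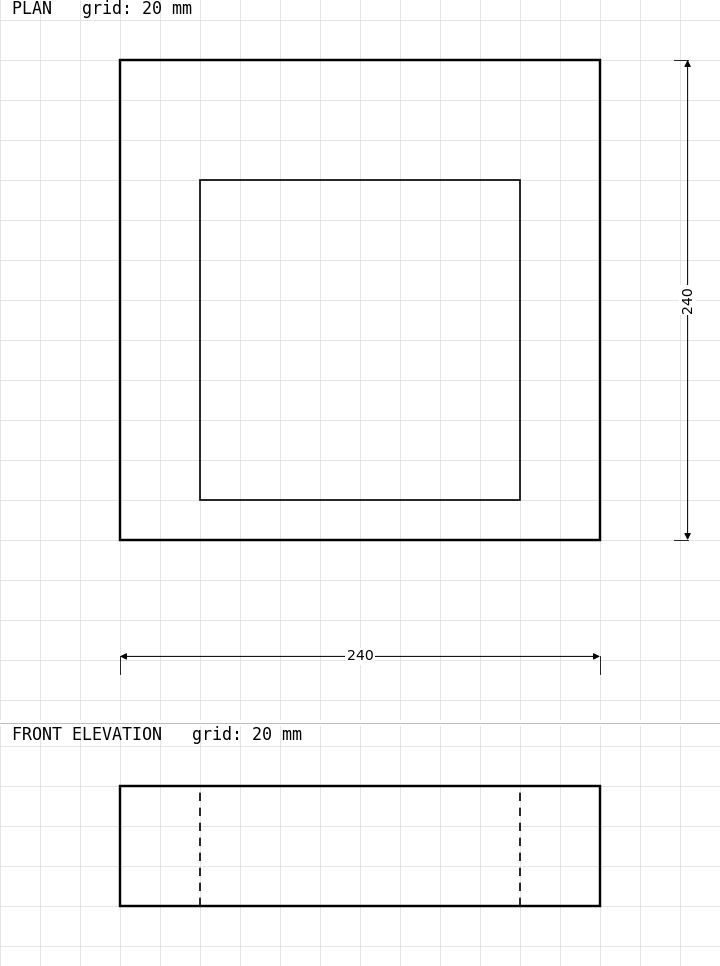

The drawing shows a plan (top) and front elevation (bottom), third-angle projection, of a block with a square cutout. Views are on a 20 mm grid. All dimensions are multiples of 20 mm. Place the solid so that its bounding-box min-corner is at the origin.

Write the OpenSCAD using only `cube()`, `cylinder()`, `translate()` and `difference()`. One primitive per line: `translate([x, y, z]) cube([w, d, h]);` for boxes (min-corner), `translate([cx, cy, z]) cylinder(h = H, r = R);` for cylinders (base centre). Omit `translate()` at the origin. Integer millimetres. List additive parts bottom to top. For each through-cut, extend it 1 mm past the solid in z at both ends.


difference() {
  cube([240, 240, 60]);
  translate([40, 20, -1]) cube([160, 160, 62]);
}


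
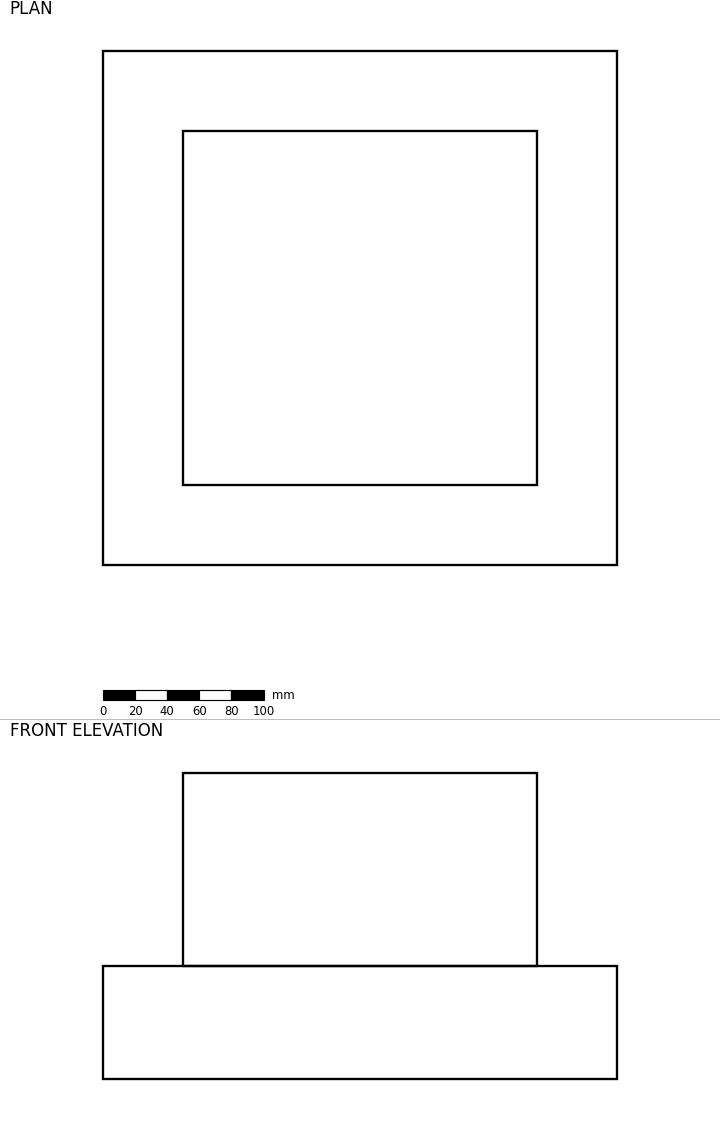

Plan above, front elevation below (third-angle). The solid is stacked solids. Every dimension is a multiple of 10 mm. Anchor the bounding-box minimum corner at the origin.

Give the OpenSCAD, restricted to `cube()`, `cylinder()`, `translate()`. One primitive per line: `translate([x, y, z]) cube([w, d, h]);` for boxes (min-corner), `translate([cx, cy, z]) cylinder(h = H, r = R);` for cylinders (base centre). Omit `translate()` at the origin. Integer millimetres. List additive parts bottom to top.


cube([320, 320, 70]);
translate([50, 50, 70]) cube([220, 220, 120]);
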